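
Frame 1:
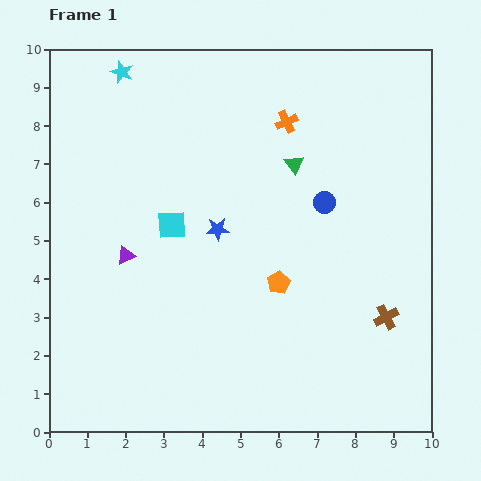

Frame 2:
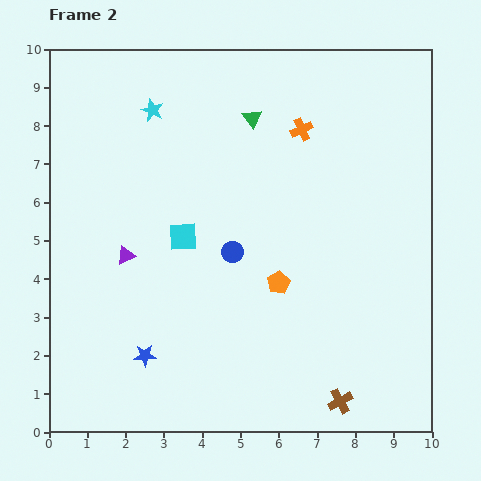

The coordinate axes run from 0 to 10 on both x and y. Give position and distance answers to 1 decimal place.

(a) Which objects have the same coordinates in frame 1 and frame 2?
the orange pentagon, the purple triangle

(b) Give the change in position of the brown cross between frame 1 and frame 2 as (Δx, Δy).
(-1.2, -2.2)

The brown cross was at (8.8, 3.0) in frame 1 and (7.6, 0.8) in frame 2.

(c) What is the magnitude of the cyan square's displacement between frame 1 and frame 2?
0.4

The cyan square moved from (3.2, 5.4) to (3.5, 5.1), a distance of √(0.3² + 0.3²) ≈ 0.4.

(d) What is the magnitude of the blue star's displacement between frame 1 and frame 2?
3.8

The blue star moved from (4.4, 5.3) to (2.5, 2.0), a distance of √(1.9² + 3.3²) ≈ 3.8.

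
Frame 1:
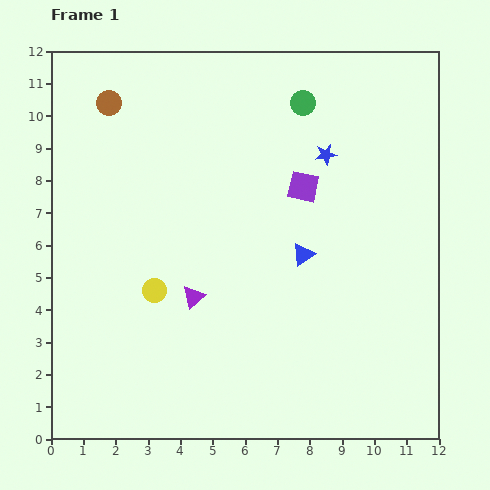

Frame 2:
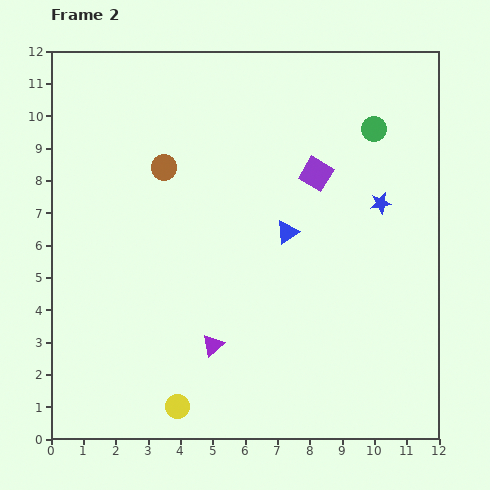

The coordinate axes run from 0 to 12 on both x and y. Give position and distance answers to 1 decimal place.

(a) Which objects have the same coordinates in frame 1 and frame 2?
none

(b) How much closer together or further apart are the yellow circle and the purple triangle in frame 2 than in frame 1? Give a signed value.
+1.0

Distance in frame 1: 1.2. Distance in frame 2: 2.2.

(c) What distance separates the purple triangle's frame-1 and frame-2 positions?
1.6

The purple triangle moved from (4.4, 4.4) to (5.0, 2.9), a distance of √(0.6² + 1.5²) ≈ 1.6.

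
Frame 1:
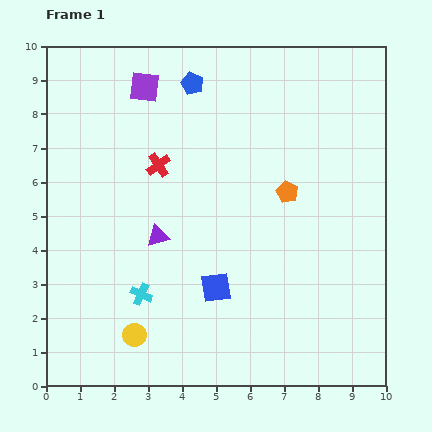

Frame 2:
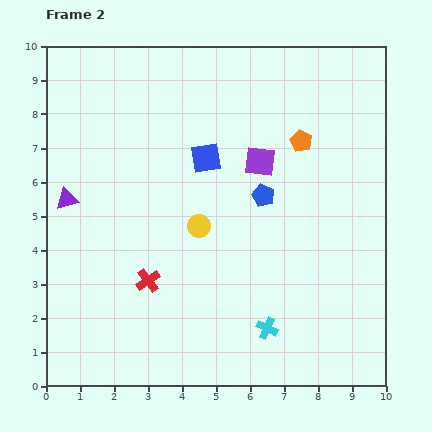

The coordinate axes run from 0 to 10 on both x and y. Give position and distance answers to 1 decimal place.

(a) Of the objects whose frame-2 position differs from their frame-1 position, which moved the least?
the orange pentagon

(moved 1.6)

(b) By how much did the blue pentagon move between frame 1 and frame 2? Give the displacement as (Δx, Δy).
(2.1, -3.3)

The blue pentagon was at (4.3, 8.9) in frame 1 and (6.4, 5.6) in frame 2.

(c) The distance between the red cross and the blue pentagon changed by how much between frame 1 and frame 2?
+1.6

Distance in frame 1: 2.6. Distance in frame 2: 4.2.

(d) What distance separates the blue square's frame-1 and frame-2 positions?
3.8

The blue square moved from (5.0, 2.9) to (4.7, 6.7), a distance of √(0.3² + 3.8²) ≈ 3.8.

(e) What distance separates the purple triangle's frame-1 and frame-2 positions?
2.9

The purple triangle moved from (3.3, 4.4) to (0.6, 5.5), a distance of √(2.7² + 1.1²) ≈ 2.9.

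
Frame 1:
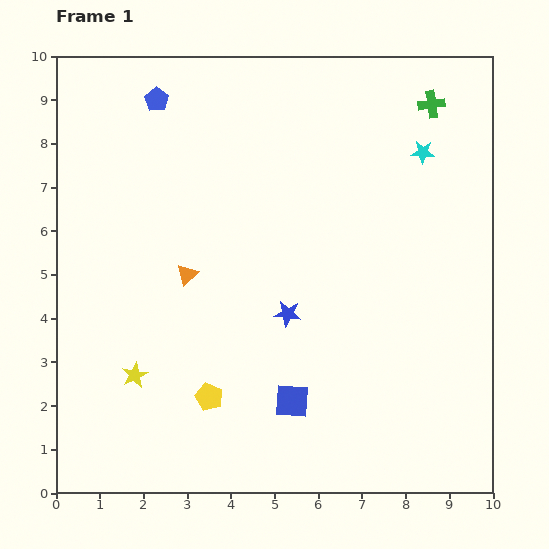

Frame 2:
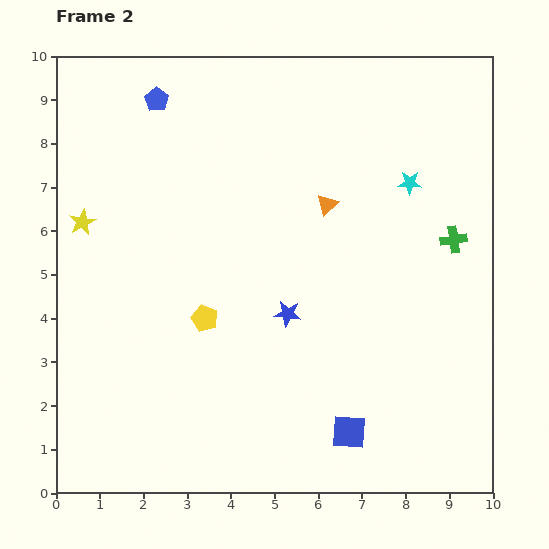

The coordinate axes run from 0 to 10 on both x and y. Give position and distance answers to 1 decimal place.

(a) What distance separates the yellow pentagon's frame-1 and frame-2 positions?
1.8

The yellow pentagon moved from (3.5, 2.2) to (3.4, 4.0), a distance of √(0.1² + 1.8²) ≈ 1.8.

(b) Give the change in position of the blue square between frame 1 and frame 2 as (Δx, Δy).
(1.3, -0.7)

The blue square was at (5.4, 2.1) in frame 1 and (6.7, 1.4) in frame 2.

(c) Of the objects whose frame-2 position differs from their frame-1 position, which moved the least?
the cyan star

(moved 0.8)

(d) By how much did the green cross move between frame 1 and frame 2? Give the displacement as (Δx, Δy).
(0.5, -3.1)

The green cross was at (8.6, 8.9) in frame 1 and (9.1, 5.8) in frame 2.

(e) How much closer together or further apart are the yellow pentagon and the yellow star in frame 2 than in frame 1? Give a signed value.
+1.8

Distance in frame 1: 1.8. Distance in frame 2: 3.6.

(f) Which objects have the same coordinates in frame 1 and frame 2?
the blue star, the blue pentagon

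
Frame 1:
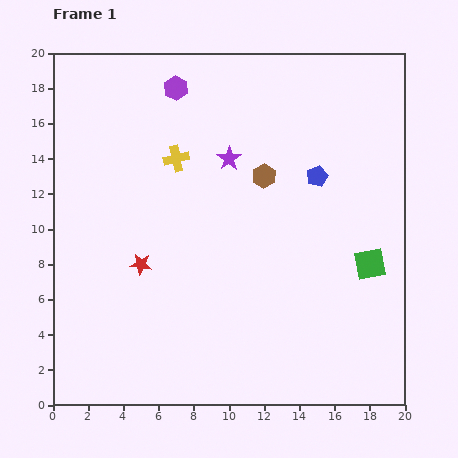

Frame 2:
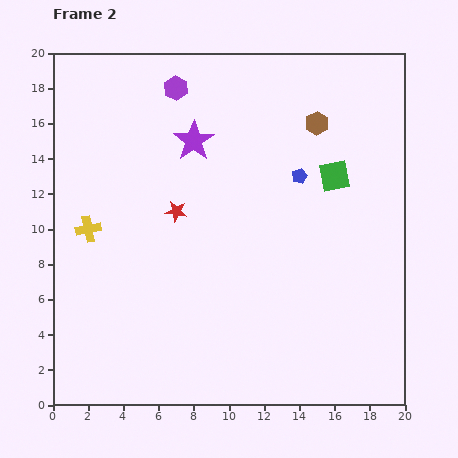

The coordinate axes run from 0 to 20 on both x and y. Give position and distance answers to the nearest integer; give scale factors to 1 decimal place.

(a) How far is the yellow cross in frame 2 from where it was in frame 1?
6

The yellow cross moved from (7, 14) to (2, 10), a distance of √(5² + 4²) ≈ 6.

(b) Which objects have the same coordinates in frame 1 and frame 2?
the purple hexagon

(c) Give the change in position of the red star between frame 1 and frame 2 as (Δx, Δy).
(2, 3)

The red star was at (5, 8) in frame 1 and (7, 11) in frame 2.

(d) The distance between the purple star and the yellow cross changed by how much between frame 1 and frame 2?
+5

Distance in frame 1: 3. Distance in frame 2: 8.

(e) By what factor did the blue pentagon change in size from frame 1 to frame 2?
0.7×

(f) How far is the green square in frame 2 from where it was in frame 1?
5

The green square moved from (18, 8) to (16, 13), a distance of √(2² + 5²) ≈ 5.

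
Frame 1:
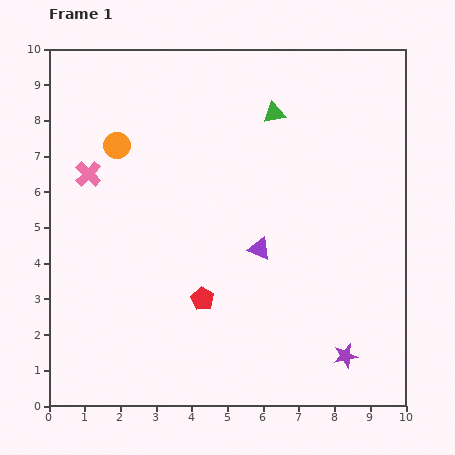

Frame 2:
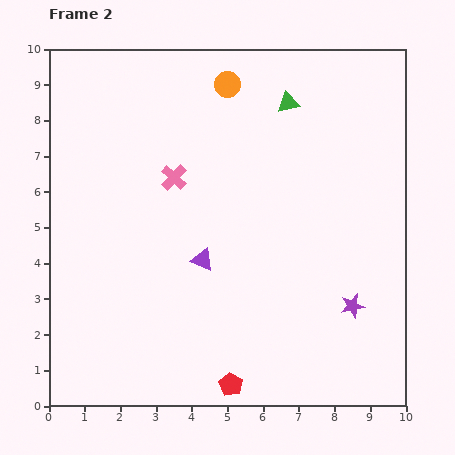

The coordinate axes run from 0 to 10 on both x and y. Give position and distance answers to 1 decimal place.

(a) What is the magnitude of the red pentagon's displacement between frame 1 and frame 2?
2.5

The red pentagon moved from (4.3, 3.0) to (5.1, 0.6), a distance of √(0.8² + 2.4²) ≈ 2.5.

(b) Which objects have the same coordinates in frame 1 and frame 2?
none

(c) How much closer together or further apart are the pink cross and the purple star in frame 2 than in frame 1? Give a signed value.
-2.6

Distance in frame 1: 8.8. Distance in frame 2: 6.2.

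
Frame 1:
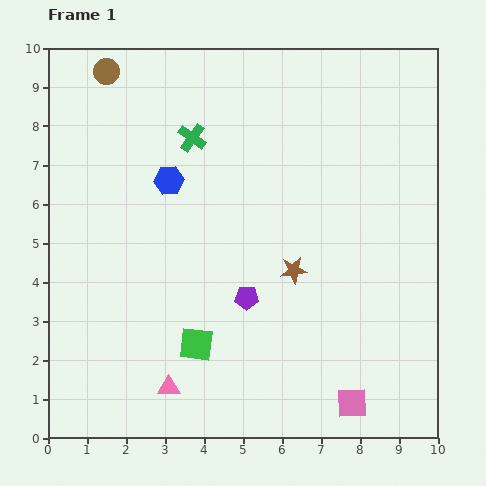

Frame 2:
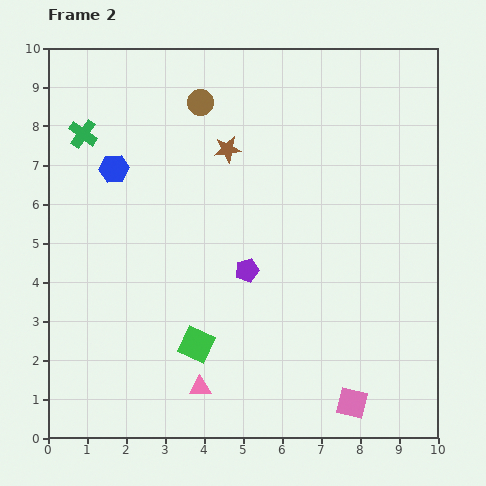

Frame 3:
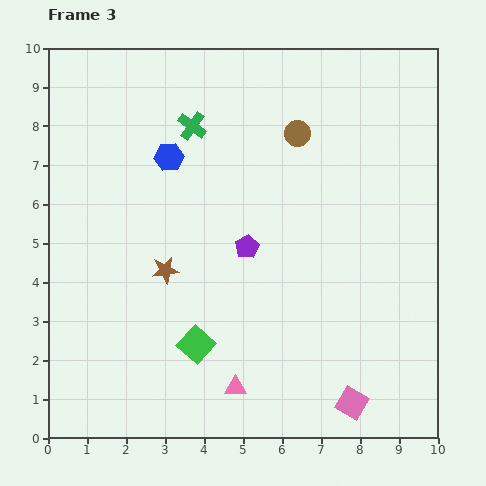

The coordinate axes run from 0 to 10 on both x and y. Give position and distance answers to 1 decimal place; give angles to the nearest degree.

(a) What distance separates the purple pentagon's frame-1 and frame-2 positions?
0.7

The purple pentagon moved from (5.1, 3.6) to (5.1, 4.3), a distance of √(0.0² + 0.7²) ≈ 0.7.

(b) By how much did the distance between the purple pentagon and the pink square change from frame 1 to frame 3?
+1.0

Distance in frame 1: 3.8. Distance in frame 3: 4.8.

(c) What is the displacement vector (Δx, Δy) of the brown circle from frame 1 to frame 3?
(4.9, -1.6)

The brown circle was at (1.5, 9.4) in frame 1 and (6.4, 7.8) in frame 3.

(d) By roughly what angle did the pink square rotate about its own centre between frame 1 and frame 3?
34° clockwise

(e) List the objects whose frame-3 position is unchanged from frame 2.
the green square, the pink square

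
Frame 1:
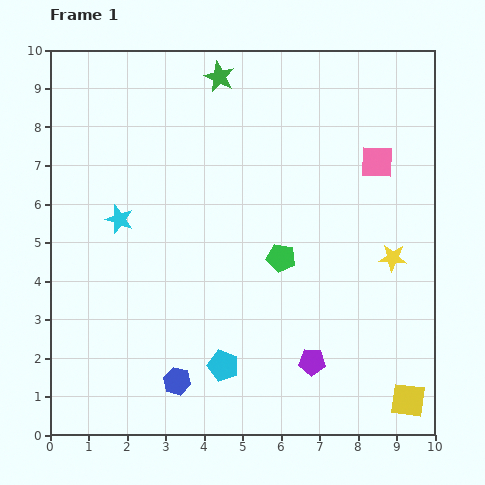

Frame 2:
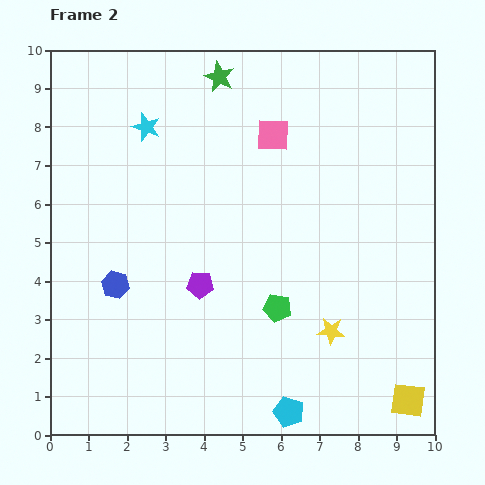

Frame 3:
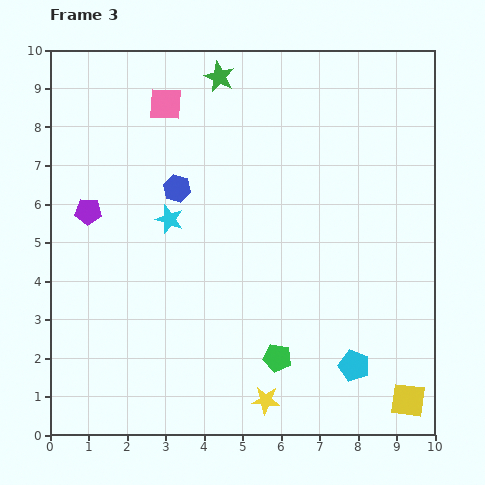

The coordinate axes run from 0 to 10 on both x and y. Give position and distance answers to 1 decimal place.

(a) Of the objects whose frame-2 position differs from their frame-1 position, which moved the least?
the green pentagon

(moved 1.3)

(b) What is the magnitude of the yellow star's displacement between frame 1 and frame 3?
5.0

The yellow star moved from (8.9, 4.6) to (5.6, 0.9), a distance of √(3.3² + 3.7²) ≈ 5.0.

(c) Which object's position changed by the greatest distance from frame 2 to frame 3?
the purple pentagon

(moved 3.5; next 3.0)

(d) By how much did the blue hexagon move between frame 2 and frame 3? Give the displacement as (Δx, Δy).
(1.6, 2.5)

The blue hexagon was at (1.7, 3.9) in frame 2 and (3.3, 6.4) in frame 3.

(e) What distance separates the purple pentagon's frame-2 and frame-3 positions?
3.5

The purple pentagon moved from (3.9, 3.9) to (1.0, 5.8), a distance of √(2.9² + 1.9²) ≈ 3.5.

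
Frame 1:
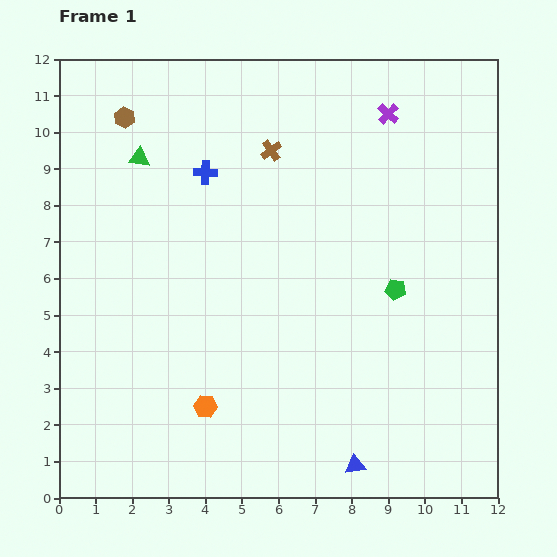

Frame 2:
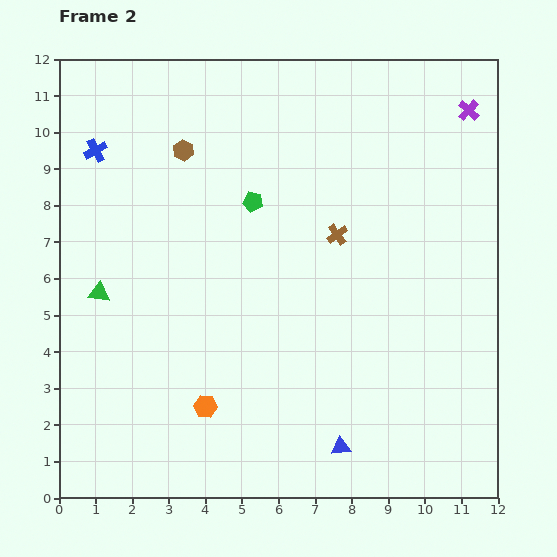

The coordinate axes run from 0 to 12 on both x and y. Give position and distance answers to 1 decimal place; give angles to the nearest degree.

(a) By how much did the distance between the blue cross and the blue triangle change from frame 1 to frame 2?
+1.5

Distance in frame 1: 9.0. Distance in frame 2: 10.5.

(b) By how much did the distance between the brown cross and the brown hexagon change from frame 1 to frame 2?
+0.7

Distance in frame 1: 4.1. Distance in frame 2: 4.8.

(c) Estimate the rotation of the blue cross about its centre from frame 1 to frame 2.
31° counter-clockwise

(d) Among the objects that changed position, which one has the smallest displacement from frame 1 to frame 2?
the blue triangle

(moved 0.6)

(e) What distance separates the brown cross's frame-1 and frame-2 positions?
2.9

The brown cross moved from (5.8, 9.5) to (7.6, 7.2), a distance of √(1.8² + 2.3²) ≈ 2.9.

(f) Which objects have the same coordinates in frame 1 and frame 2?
the orange hexagon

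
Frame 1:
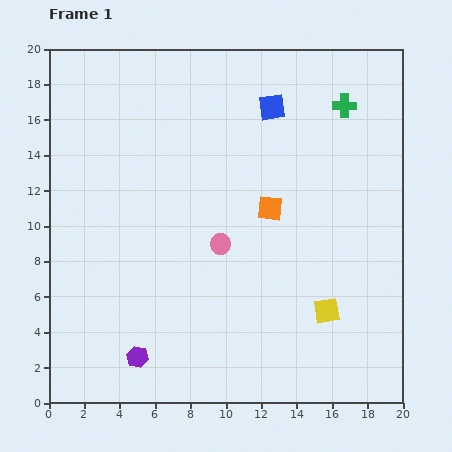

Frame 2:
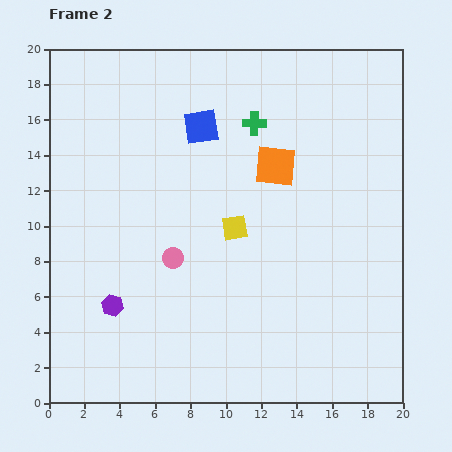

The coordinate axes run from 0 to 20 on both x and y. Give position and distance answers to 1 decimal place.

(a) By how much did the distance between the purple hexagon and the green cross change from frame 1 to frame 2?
-5.4

Distance in frame 1: 18.4. Distance in frame 2: 13.0.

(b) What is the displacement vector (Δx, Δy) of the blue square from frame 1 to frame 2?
(-4.0, -1.1)

The blue square was at (12.6, 16.7) in frame 1 and (8.6, 15.6) in frame 2.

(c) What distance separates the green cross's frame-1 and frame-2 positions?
5.2

The green cross moved from (16.7, 16.8) to (11.6, 15.8), a distance of √(5.1² + 1.0²) ≈ 5.2.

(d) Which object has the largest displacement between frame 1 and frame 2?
the yellow square

(moved 7.0; next 5.2)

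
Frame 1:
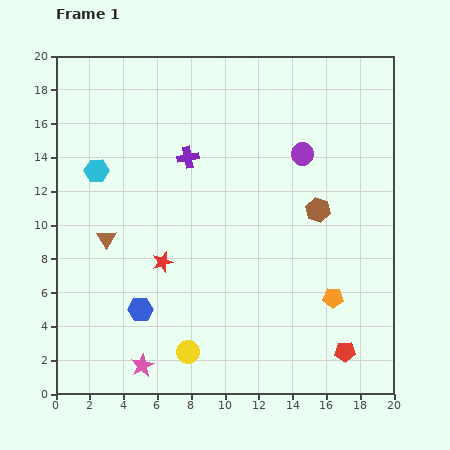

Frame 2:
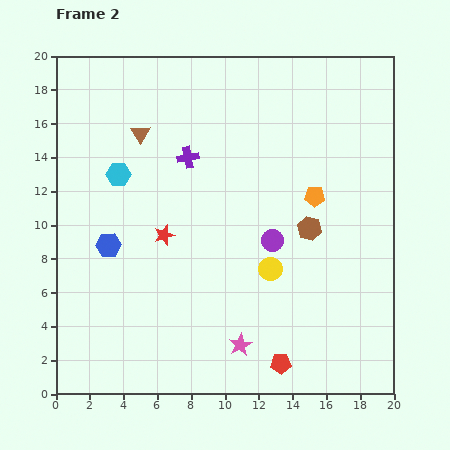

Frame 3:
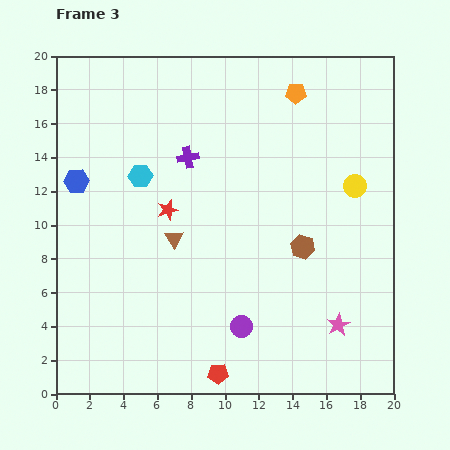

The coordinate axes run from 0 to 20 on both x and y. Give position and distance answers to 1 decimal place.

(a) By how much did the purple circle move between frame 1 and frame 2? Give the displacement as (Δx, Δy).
(-1.8, -5.1)

The purple circle was at (14.6, 14.2) in frame 1 and (12.8, 9.1) in frame 2.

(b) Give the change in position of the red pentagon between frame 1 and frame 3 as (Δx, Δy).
(-7.5, -1.3)

The red pentagon was at (17.1, 2.5) in frame 1 and (9.6, 1.2) in frame 3.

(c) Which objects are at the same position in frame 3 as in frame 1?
the purple cross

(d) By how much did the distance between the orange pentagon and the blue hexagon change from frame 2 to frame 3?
+1.5

Distance in frame 2: 12.5. Distance in frame 3: 14.0.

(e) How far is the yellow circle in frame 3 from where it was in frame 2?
7.0

The yellow circle moved from (12.7, 7.4) to (17.7, 12.3), a distance of √(5.0² + 4.9²) ≈ 7.0.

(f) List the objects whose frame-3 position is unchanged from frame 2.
the purple cross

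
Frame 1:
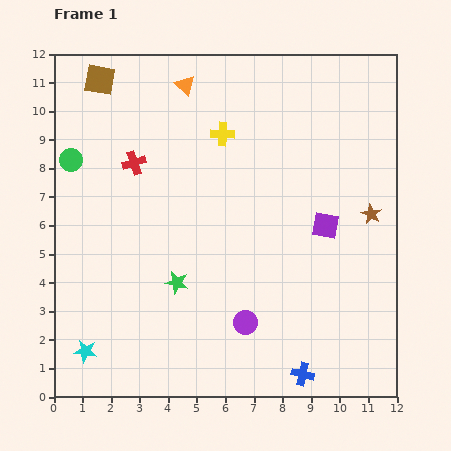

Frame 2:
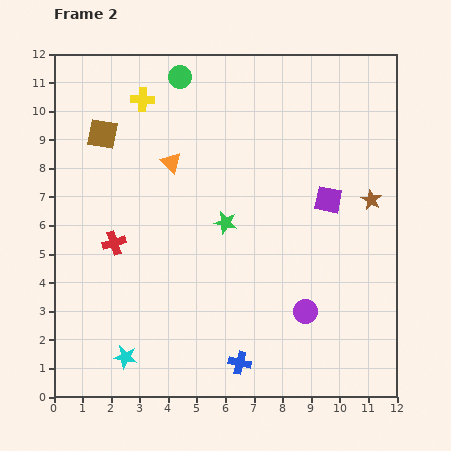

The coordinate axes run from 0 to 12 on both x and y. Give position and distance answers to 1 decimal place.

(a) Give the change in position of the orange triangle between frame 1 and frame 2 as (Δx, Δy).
(-0.5, -2.7)

The orange triangle was at (4.6, 10.9) in frame 1 and (4.1, 8.2) in frame 2.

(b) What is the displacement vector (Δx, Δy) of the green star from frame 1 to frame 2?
(1.7, 2.1)

The green star was at (4.3, 4.0) in frame 1 and (6.0, 6.1) in frame 2.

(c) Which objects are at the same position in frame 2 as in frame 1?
none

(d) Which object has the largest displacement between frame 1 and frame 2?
the green circle

(moved 4.8; next 3.0)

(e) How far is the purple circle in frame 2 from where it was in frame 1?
2.1

The purple circle moved from (6.7, 2.6) to (8.8, 3.0), a distance of √(2.1² + 0.4²) ≈ 2.1.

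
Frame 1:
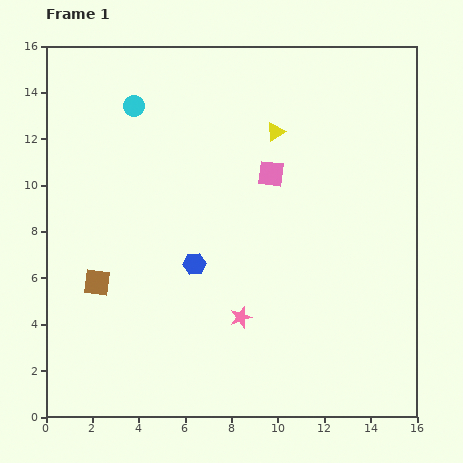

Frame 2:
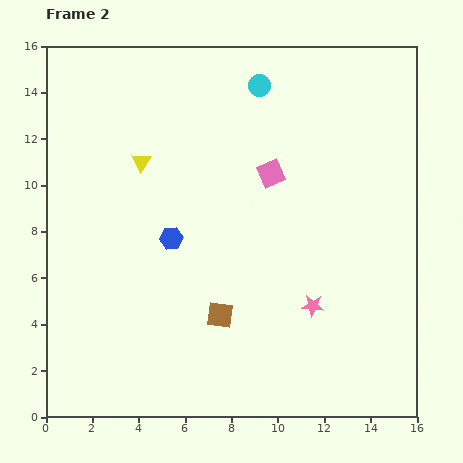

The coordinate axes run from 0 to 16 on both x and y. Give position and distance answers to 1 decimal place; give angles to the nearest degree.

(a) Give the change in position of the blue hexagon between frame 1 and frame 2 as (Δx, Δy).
(-1.0, 1.1)

The blue hexagon was at (6.4, 6.6) in frame 1 and (5.4, 7.7) in frame 2.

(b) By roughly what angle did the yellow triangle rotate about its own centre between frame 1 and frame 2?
25° counter-clockwise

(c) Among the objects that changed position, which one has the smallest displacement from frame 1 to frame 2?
the blue hexagon

(moved 1.5)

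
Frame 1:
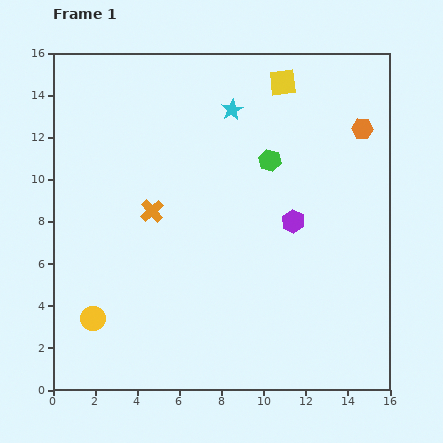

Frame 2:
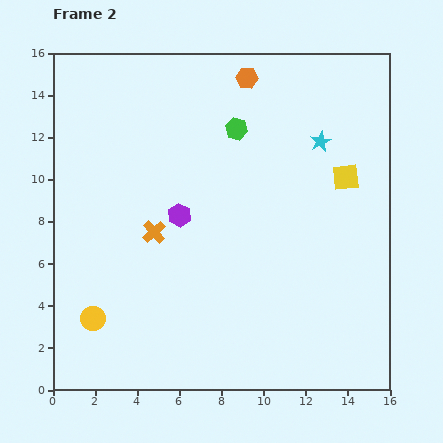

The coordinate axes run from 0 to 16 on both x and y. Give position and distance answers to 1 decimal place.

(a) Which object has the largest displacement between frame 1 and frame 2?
the orange hexagon

(moved 6.0; next 5.4)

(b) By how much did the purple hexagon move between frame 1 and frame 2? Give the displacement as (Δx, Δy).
(-5.4, 0.3)

The purple hexagon was at (11.4, 8.0) in frame 1 and (6.0, 8.3) in frame 2.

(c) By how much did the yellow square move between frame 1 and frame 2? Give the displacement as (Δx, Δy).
(3.0, -4.5)

The yellow square was at (10.9, 14.6) in frame 1 and (13.9, 10.1) in frame 2.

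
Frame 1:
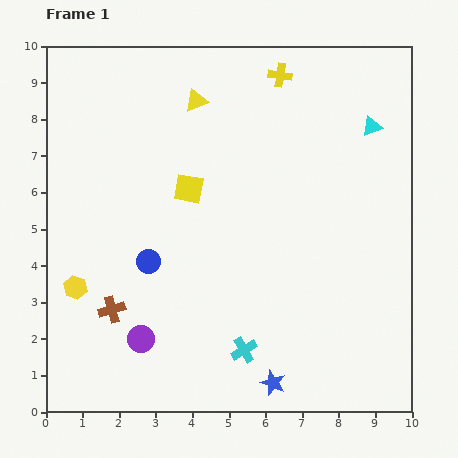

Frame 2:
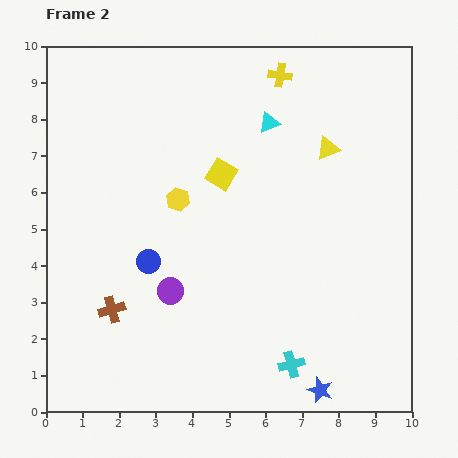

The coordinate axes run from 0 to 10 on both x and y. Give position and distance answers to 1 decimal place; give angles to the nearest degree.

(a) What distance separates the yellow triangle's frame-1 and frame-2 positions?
3.8

The yellow triangle moved from (4.1, 8.5) to (7.7, 7.2), a distance of √(3.6² + 1.3²) ≈ 3.8.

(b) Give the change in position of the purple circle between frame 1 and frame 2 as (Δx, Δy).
(0.8, 1.3)

The purple circle was at (2.6, 2.0) in frame 1 and (3.4, 3.3) in frame 2.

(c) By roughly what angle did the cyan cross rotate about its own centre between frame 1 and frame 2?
17° clockwise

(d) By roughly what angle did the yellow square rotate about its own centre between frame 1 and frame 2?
21° clockwise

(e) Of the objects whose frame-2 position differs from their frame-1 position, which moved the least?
the yellow square

(moved 1.0)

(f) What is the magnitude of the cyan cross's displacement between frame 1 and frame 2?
1.4

The cyan cross moved from (5.4, 1.7) to (6.7, 1.3), a distance of √(1.3² + 0.4²) ≈ 1.4.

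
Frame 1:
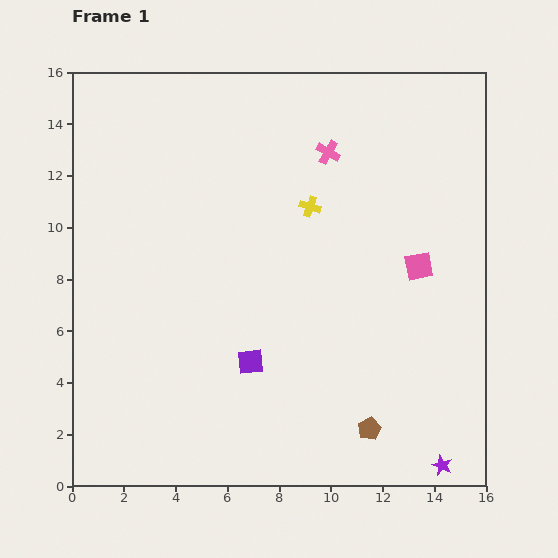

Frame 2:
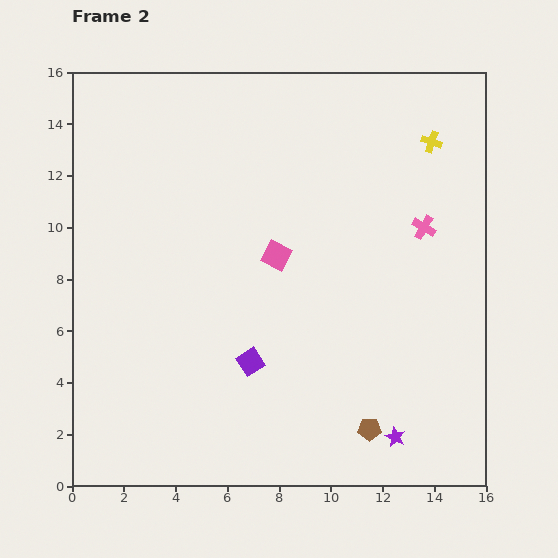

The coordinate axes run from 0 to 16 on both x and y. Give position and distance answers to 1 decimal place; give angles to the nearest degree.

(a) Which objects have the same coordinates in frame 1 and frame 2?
the purple square, the brown pentagon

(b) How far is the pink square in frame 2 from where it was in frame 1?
5.5

The pink square moved from (13.4, 8.5) to (7.9, 8.9), a distance of √(5.5² + 0.4²) ≈ 5.5.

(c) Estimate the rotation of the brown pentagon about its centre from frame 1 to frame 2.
28° clockwise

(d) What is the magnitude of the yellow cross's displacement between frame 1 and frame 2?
5.3

The yellow cross moved from (9.2, 10.8) to (13.9, 13.3), a distance of √(4.7² + 2.5²) ≈ 5.3.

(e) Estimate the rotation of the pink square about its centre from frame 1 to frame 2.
39° clockwise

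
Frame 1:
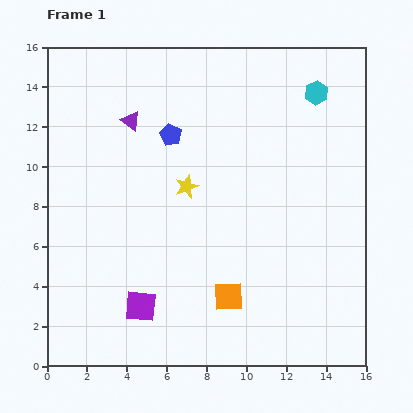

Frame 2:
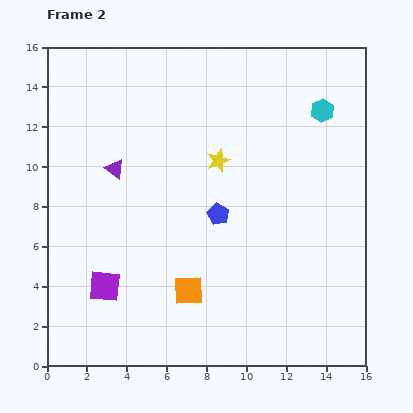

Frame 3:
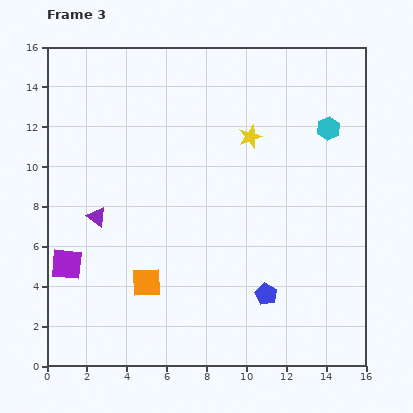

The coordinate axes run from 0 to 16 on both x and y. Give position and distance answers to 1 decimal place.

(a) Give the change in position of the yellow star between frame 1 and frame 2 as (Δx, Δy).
(1.6, 1.3)

The yellow star was at (7.0, 9.0) in frame 1 and (8.6, 10.3) in frame 2.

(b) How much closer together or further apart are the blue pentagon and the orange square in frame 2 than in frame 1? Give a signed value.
-4.5

Distance in frame 1: 8.6. Distance in frame 2: 4.1.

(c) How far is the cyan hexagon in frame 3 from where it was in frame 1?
1.9

The cyan hexagon moved from (13.5, 13.7) to (14.1, 11.9), a distance of √(0.6² + 1.8²) ≈ 1.9.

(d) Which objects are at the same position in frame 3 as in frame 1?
none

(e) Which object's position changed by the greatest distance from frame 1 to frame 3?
the blue pentagon

(moved 9.3; next 5.1)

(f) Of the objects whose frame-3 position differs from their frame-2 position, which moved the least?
the cyan hexagon

(moved 0.9)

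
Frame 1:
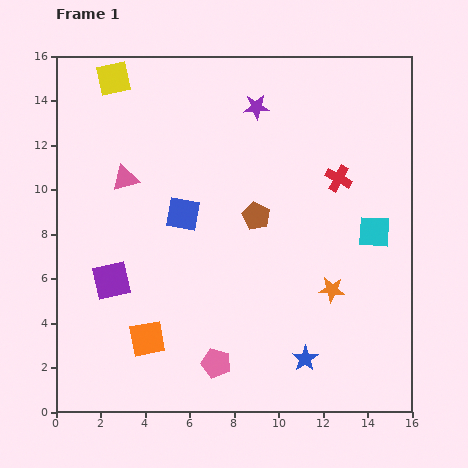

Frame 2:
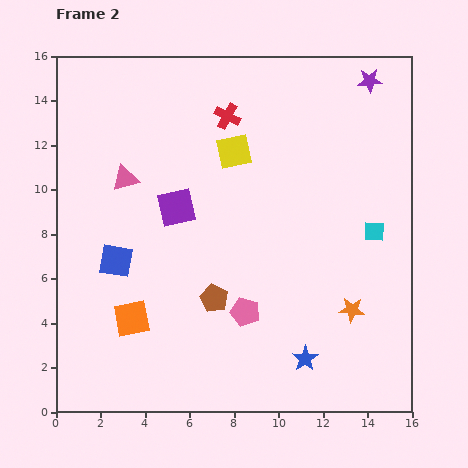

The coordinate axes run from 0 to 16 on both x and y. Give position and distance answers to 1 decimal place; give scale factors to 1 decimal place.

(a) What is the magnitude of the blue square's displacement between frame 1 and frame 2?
3.7

The blue square moved from (5.7, 8.9) to (2.7, 6.8), a distance of √(3.0² + 2.1²) ≈ 3.7.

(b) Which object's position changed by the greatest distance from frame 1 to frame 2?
the yellow square

(moved 6.3; next 5.7)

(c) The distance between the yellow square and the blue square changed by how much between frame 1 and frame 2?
+0.4

Distance in frame 1: 6.8. Distance in frame 2: 7.2.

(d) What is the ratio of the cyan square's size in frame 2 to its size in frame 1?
0.6×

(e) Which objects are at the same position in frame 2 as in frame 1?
the blue star, the cyan square, the pink triangle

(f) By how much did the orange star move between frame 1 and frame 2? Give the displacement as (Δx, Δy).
(0.9, -0.9)

The orange star was at (12.4, 5.5) in frame 1 and (13.3, 4.6) in frame 2.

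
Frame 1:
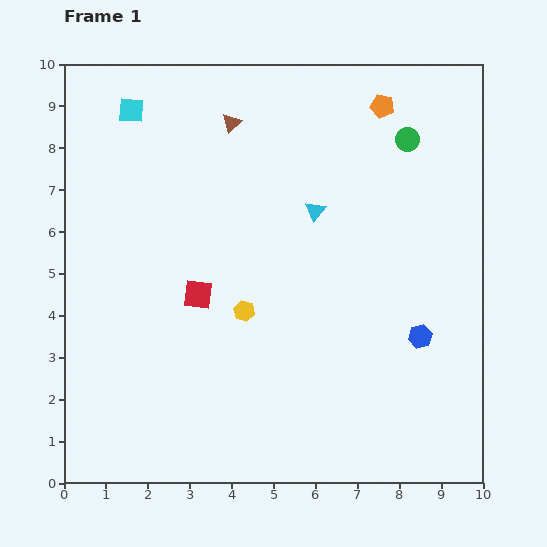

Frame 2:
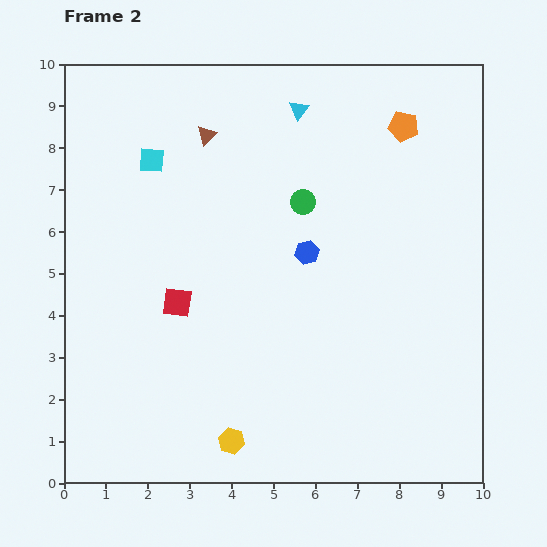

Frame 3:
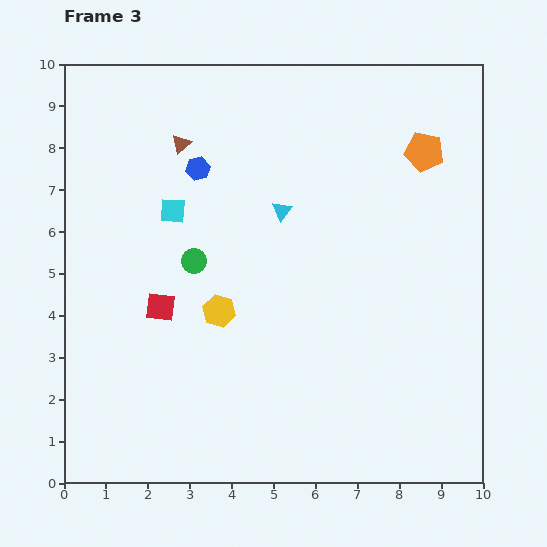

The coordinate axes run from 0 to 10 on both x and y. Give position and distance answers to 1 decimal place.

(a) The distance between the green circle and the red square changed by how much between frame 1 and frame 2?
-2.4

Distance in frame 1: 6.2. Distance in frame 2: 3.8.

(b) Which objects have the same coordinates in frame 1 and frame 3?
none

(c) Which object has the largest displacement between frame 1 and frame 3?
the blue hexagon

(moved 6.6; next 5.9)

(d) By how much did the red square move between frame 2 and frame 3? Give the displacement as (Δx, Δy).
(-0.4, -0.1)

The red square was at (2.7, 4.3) in frame 2 and (2.3, 4.2) in frame 3.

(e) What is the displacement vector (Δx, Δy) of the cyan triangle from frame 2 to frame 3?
(-0.4, -2.4)

The cyan triangle was at (5.6, 8.9) in frame 2 and (5.2, 6.5) in frame 3.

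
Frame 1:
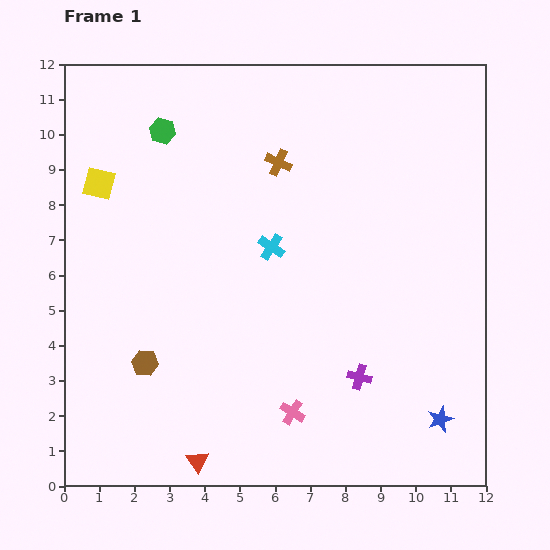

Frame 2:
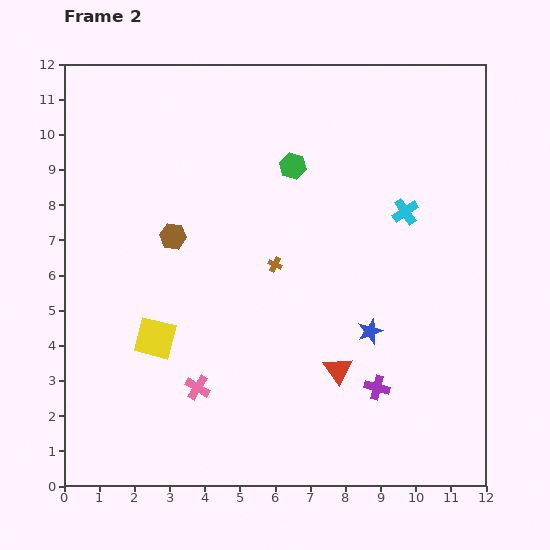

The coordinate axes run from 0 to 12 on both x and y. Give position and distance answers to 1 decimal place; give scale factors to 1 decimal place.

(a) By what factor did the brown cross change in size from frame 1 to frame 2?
0.6×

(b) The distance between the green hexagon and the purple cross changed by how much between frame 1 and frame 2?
-2.3

Distance in frame 1: 9.0. Distance in frame 2: 6.7.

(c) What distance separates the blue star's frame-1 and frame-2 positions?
3.2

The blue star moved from (10.7, 1.9) to (8.7, 4.4), a distance of √(2.0² + 2.5²) ≈ 3.2.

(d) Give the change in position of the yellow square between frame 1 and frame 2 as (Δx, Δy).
(1.6, -4.4)

The yellow square was at (1.0, 8.6) in frame 1 and (2.6, 4.2) in frame 2.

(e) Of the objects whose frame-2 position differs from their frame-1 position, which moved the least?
the purple cross

(moved 0.6)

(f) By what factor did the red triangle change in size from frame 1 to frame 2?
1.3×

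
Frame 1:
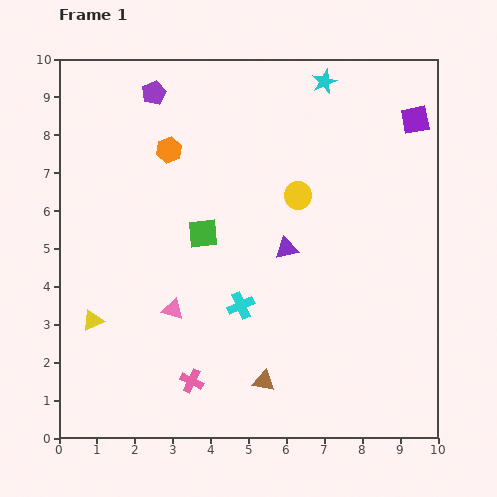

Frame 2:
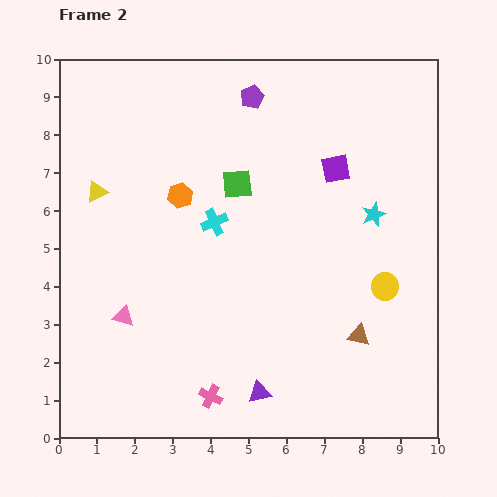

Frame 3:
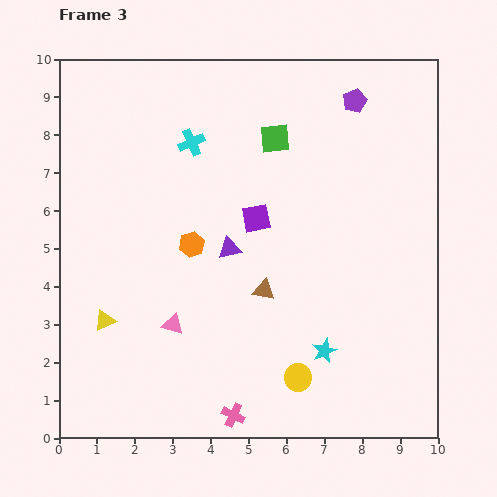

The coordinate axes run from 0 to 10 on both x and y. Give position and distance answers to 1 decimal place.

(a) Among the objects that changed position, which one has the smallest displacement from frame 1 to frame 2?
the pink cross

(moved 0.6)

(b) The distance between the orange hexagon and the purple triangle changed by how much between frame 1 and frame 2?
+1.6

Distance in frame 1: 4.0. Distance in frame 2: 5.6.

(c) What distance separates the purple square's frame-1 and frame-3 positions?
4.9

The purple square moved from (9.4, 8.4) to (5.2, 5.8), a distance of √(4.2² + 2.6²) ≈ 4.9.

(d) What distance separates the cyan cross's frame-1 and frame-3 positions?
4.5

The cyan cross moved from (4.8, 3.5) to (3.5, 7.8), a distance of √(1.3² + 4.3²) ≈ 4.5.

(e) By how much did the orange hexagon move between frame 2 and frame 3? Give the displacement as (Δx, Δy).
(0.3, -1.3)

The orange hexagon was at (3.2, 6.4) in frame 2 and (3.5, 5.1) in frame 3.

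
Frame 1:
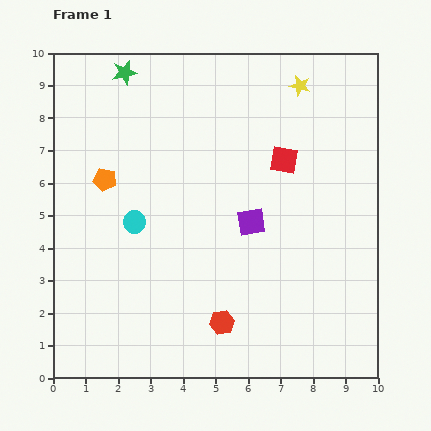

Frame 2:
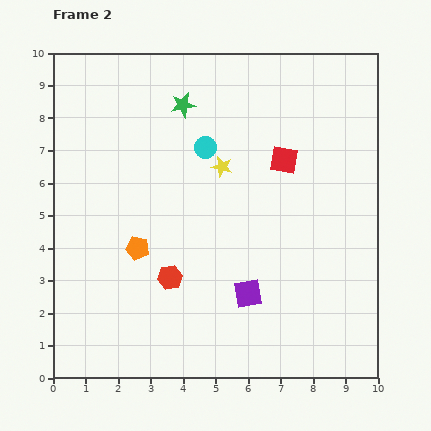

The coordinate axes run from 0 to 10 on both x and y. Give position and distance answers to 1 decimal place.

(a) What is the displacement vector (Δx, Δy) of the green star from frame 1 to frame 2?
(1.8, -1.0)

The green star was at (2.2, 9.4) in frame 1 and (4.0, 8.4) in frame 2.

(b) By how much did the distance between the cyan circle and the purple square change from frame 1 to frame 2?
+1.1

Distance in frame 1: 3.6. Distance in frame 2: 4.7.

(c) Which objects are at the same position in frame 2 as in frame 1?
the red square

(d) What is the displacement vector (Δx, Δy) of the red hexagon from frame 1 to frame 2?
(-1.6, 1.4)

The red hexagon was at (5.2, 1.7) in frame 1 and (3.6, 3.1) in frame 2.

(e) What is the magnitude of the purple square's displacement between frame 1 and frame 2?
2.2

The purple square moved from (6.1, 4.8) to (6.0, 2.6), a distance of √(0.1² + 2.2²) ≈ 2.2.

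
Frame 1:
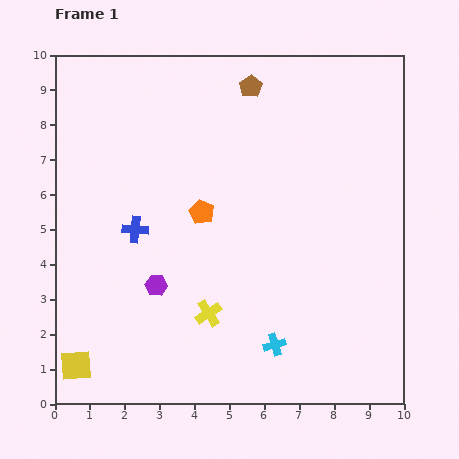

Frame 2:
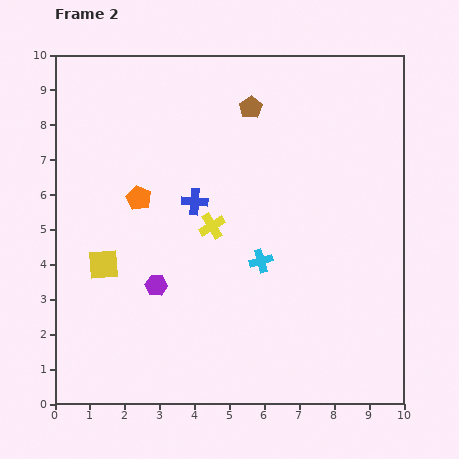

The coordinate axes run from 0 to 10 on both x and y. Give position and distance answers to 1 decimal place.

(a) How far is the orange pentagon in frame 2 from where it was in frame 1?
1.8

The orange pentagon moved from (4.2, 5.5) to (2.4, 5.9), a distance of √(1.8² + 0.4²) ≈ 1.8.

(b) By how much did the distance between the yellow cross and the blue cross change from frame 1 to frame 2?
-2.3

Distance in frame 1: 3.2. Distance in frame 2: 0.9.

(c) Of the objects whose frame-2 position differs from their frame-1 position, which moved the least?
the brown pentagon

(moved 0.6)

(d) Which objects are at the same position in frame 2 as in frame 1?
the purple hexagon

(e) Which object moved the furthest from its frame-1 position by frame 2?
the yellow square

(moved 3.0; next 2.5)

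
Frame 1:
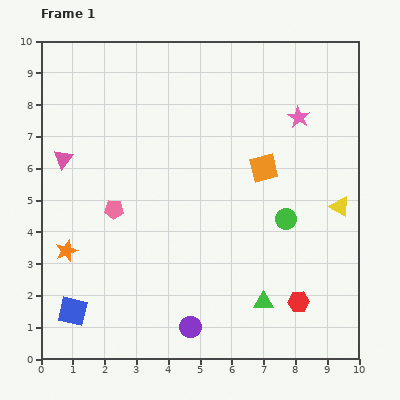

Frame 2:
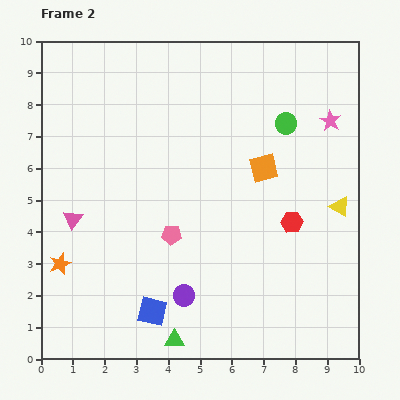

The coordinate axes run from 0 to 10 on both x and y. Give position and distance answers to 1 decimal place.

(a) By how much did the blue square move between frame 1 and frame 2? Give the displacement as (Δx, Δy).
(2.5, 0.0)

The blue square was at (1.0, 1.5) in frame 1 and (3.5, 1.5) in frame 2.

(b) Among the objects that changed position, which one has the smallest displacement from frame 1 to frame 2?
the orange star

(moved 0.4)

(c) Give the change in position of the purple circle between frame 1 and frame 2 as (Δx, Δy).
(-0.2, 1.0)

The purple circle was at (4.7, 1.0) in frame 1 and (4.5, 2.0) in frame 2.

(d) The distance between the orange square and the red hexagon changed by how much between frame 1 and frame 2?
-2.4

Distance in frame 1: 4.3. Distance in frame 2: 1.9.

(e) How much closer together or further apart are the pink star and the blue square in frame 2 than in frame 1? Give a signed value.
-1.2

Distance in frame 1: 9.4. Distance in frame 2: 8.2.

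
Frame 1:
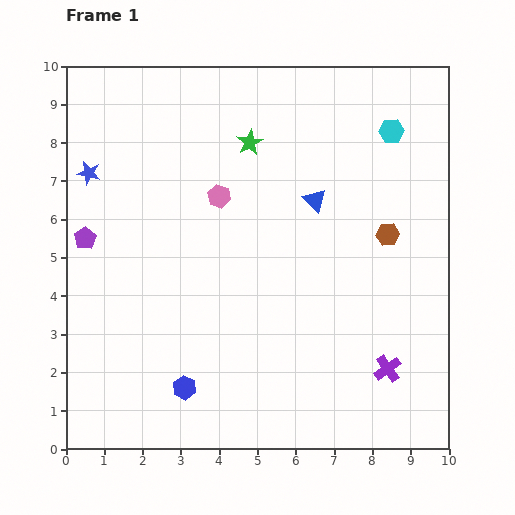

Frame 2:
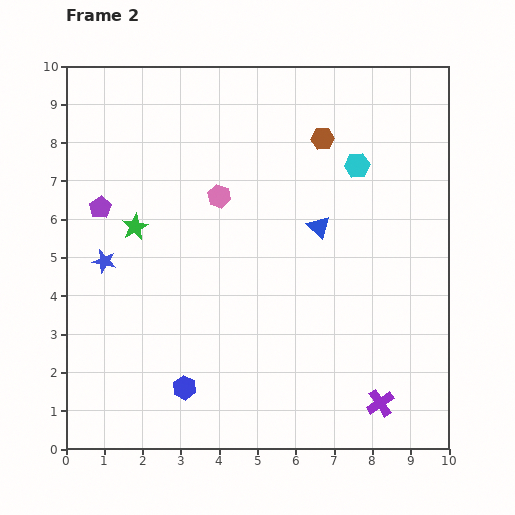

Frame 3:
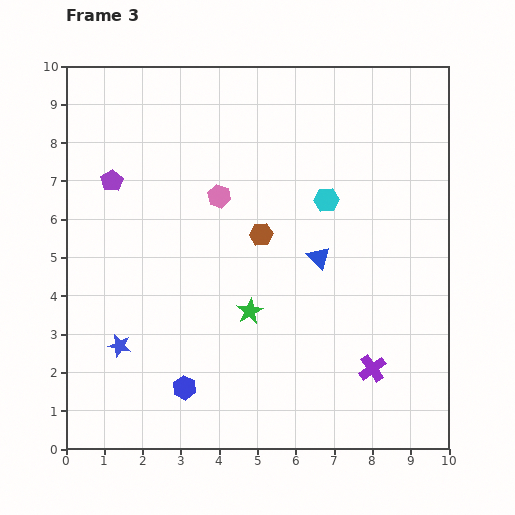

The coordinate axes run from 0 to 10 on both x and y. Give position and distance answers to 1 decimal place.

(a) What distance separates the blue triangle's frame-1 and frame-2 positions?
0.7

The blue triangle moved from (6.5, 6.5) to (6.6, 5.8), a distance of √(0.1² + 0.7²) ≈ 0.7.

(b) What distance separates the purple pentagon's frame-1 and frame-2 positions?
0.9

The purple pentagon moved from (0.5, 5.5) to (0.9, 6.3), a distance of √(0.4² + 0.8²) ≈ 0.9.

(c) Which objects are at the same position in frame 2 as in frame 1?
the blue hexagon, the pink hexagon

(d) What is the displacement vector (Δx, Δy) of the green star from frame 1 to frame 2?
(-3.0, -2.2)

The green star was at (4.8, 8.0) in frame 1 and (1.8, 5.8) in frame 2.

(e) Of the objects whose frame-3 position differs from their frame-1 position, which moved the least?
the purple cross

(moved 0.4)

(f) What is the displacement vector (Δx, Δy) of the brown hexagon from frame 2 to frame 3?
(-1.6, -2.5)

The brown hexagon was at (6.7, 8.1) in frame 2 and (5.1, 5.6) in frame 3.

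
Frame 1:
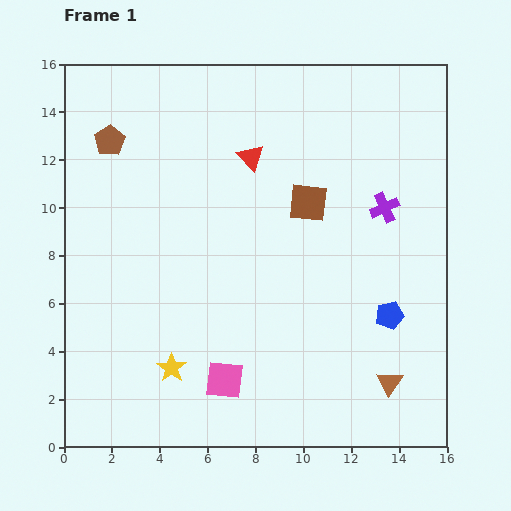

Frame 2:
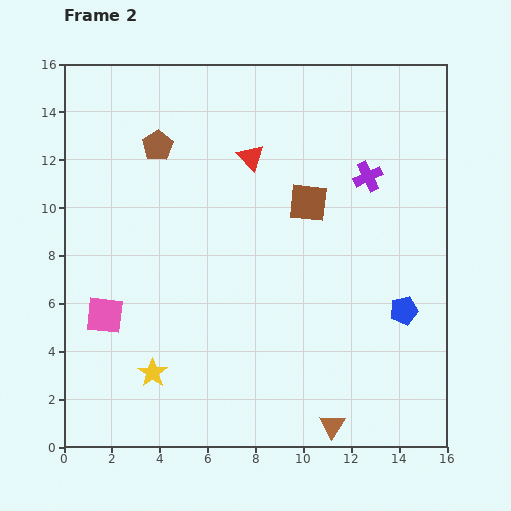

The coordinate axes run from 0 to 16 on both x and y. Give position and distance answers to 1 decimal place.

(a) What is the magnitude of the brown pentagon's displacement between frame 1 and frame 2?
2.0

The brown pentagon moved from (1.9, 12.8) to (3.9, 12.6), a distance of √(2.0² + 0.2²) ≈ 2.0.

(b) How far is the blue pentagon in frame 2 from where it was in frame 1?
0.6

The blue pentagon moved from (13.6, 5.5) to (14.2, 5.7), a distance of √(0.6² + 0.2²) ≈ 0.6.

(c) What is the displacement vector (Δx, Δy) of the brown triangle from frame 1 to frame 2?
(-2.4, -1.8)

The brown triangle was at (13.6, 2.7) in frame 1 and (11.2, 0.9) in frame 2.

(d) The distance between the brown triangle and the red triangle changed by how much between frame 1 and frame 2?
+0.7

Distance in frame 1: 11.0. Distance in frame 2: 11.7.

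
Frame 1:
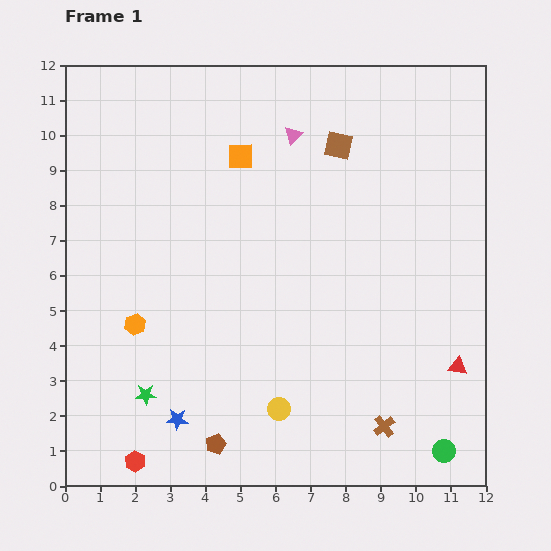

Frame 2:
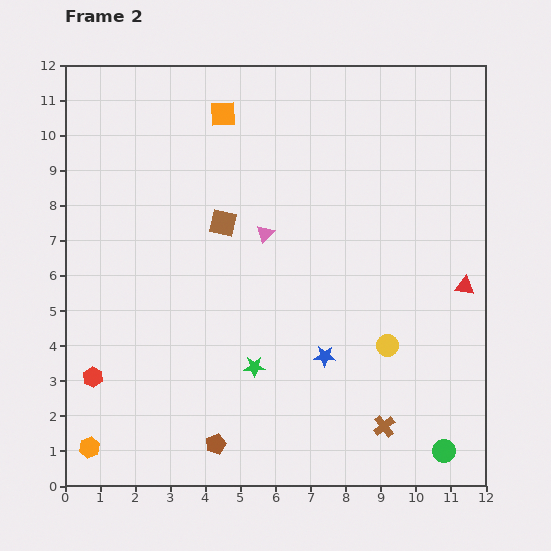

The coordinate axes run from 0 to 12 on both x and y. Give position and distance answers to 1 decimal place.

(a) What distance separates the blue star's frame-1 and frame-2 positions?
4.6

The blue star moved from (3.2, 1.9) to (7.4, 3.7), a distance of √(4.2² + 1.8²) ≈ 4.6.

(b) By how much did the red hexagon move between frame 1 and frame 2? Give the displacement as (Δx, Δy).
(-1.2, 2.4)

The red hexagon was at (2.0, 0.7) in frame 1 and (0.8, 3.1) in frame 2.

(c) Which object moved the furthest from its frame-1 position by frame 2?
the blue star

(moved 4.6; next 4.0)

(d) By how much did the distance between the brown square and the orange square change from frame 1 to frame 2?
+0.3

Distance in frame 1: 2.8. Distance in frame 2: 3.1.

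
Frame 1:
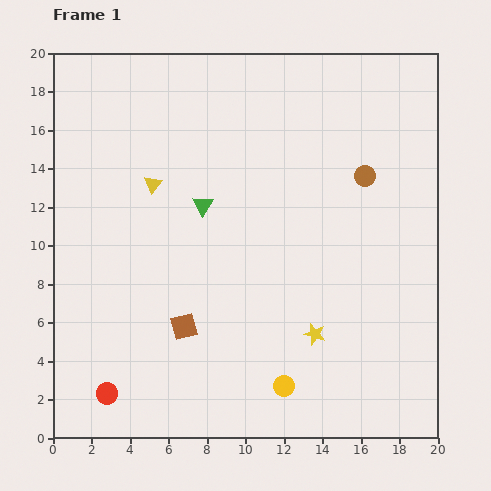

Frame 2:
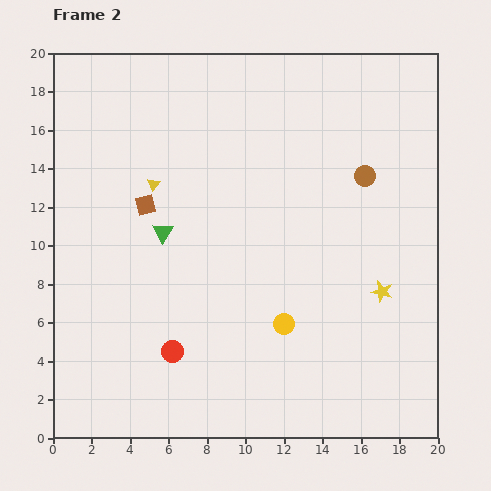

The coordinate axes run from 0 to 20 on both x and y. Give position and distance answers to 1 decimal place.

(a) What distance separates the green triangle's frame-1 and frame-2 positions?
2.5

The green triangle moved from (7.8, 12.1) to (5.7, 10.7), a distance of √(2.1² + 1.4²) ≈ 2.5.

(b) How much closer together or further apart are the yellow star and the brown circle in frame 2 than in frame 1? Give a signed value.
-2.5

Distance in frame 1: 8.6. Distance in frame 2: 6.1.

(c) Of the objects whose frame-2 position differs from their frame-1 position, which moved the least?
the green triangle

(moved 2.5)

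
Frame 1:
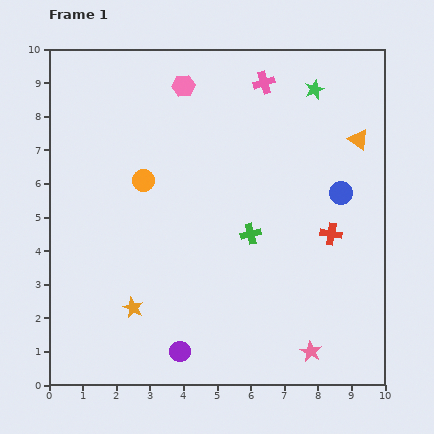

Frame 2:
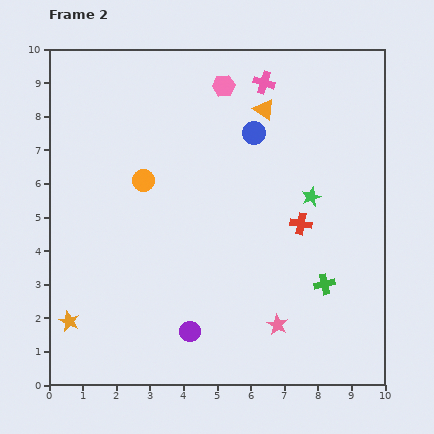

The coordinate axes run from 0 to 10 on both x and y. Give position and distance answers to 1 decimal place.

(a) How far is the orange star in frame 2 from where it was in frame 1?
1.9

The orange star moved from (2.5, 2.3) to (0.6, 1.9), a distance of √(1.9² + 0.4²) ≈ 1.9.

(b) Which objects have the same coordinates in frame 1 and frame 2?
the pink cross, the orange circle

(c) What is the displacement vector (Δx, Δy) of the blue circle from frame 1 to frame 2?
(-2.6, 1.8)

The blue circle was at (8.7, 5.7) in frame 1 and (6.1, 7.5) in frame 2.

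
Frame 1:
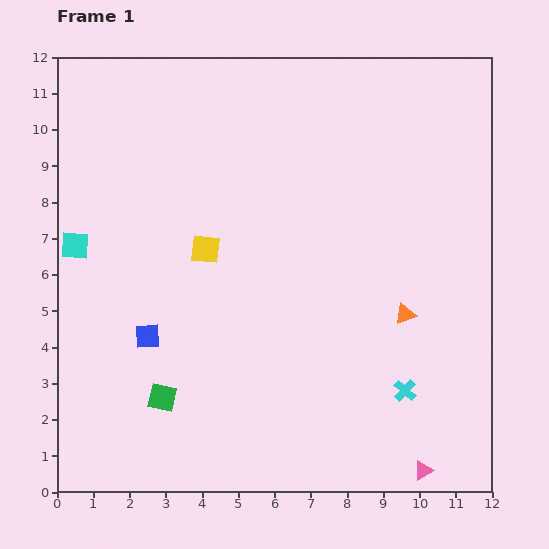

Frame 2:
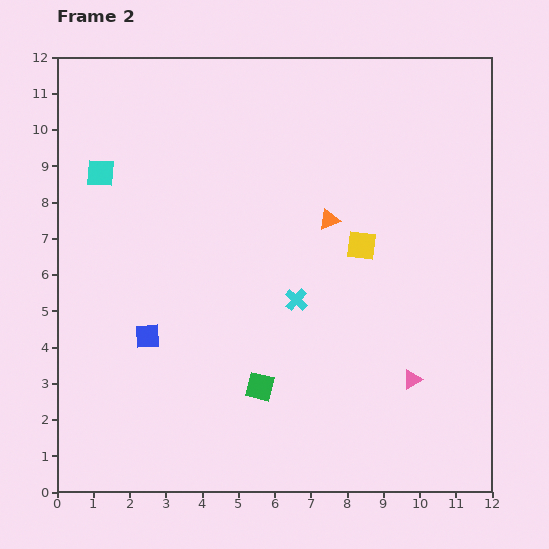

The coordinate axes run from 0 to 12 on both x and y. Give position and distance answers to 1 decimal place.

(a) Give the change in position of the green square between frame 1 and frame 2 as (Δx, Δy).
(2.7, 0.3)

The green square was at (2.9, 2.6) in frame 1 and (5.6, 2.9) in frame 2.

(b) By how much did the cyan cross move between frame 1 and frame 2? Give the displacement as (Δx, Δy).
(-3.0, 2.5)

The cyan cross was at (9.6, 2.8) in frame 1 and (6.6, 5.3) in frame 2.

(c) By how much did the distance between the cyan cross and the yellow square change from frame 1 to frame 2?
-4.4

Distance in frame 1: 6.7. Distance in frame 2: 2.3.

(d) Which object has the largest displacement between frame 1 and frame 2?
the yellow square

(moved 4.3; next 3.9)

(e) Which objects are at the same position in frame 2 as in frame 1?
the blue square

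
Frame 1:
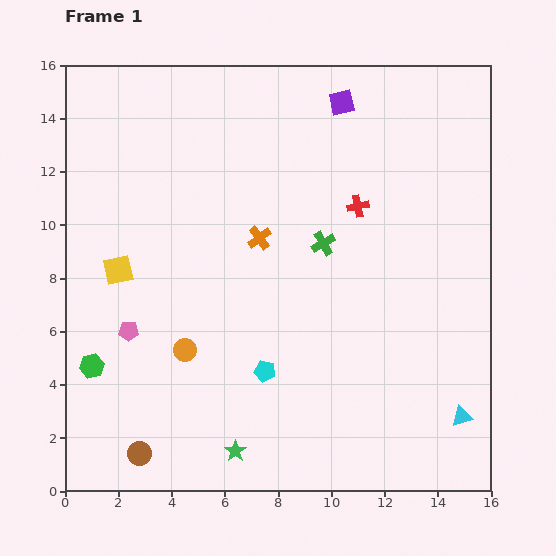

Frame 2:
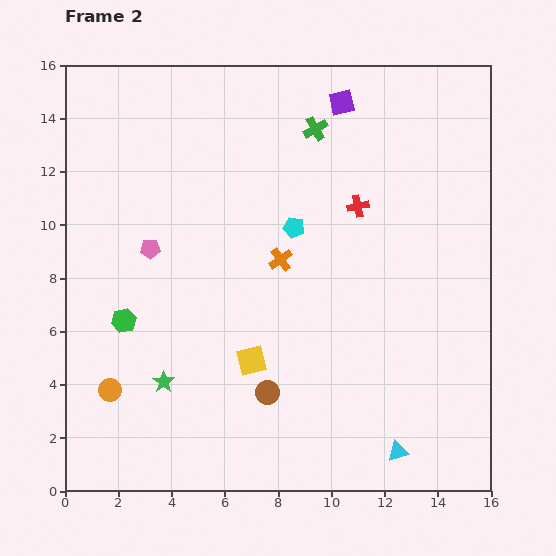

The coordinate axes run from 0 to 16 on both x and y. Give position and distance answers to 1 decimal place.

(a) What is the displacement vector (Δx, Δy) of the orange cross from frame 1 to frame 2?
(0.8, -0.8)

The orange cross was at (7.3, 9.5) in frame 1 and (8.1, 8.7) in frame 2.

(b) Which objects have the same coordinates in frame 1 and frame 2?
the red cross, the purple square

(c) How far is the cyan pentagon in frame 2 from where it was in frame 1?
5.5

The cyan pentagon moved from (7.5, 4.5) to (8.6, 9.9), a distance of √(1.1² + 5.4²) ≈ 5.5.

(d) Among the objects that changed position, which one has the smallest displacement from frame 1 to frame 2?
the orange cross

(moved 1.1)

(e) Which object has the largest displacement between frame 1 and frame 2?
the yellow square

(moved 6.0; next 5.5)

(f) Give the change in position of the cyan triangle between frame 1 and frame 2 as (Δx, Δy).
(-2.4, -1.3)

The cyan triangle was at (14.9, 2.8) in frame 1 and (12.5, 1.5) in frame 2.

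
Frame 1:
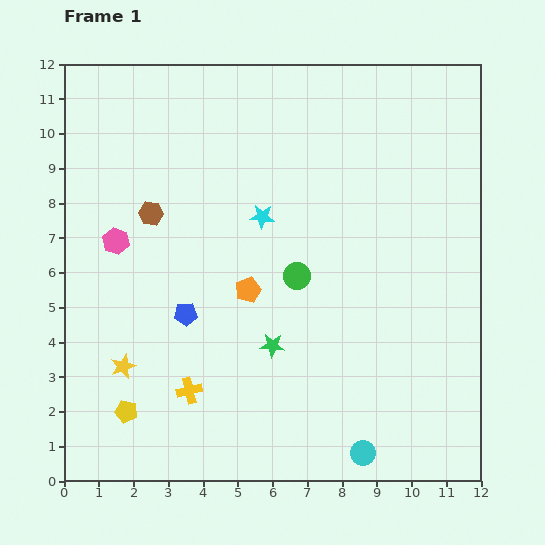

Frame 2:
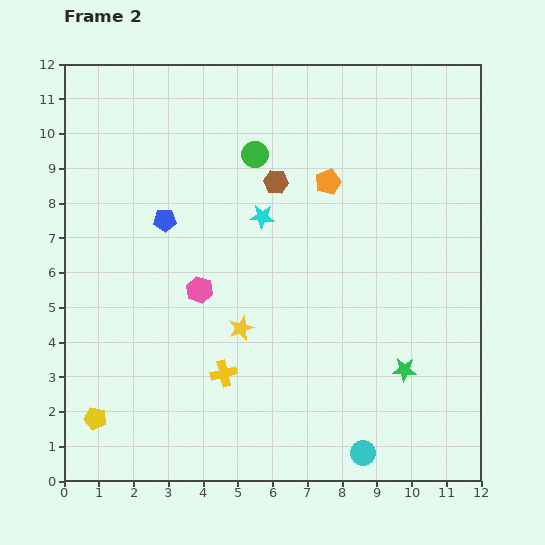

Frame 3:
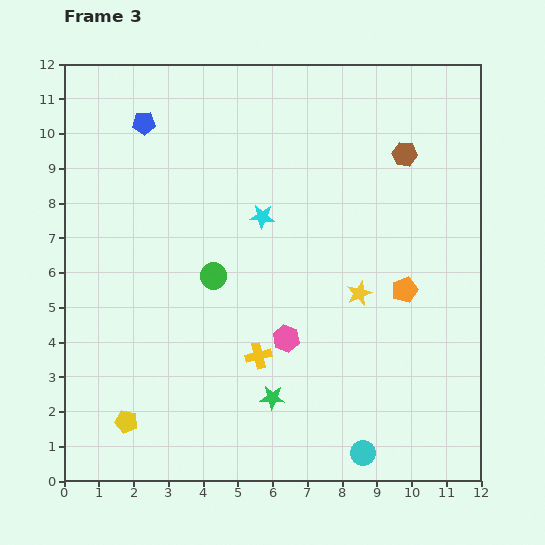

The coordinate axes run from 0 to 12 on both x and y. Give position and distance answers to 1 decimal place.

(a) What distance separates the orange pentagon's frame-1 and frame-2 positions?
3.9

The orange pentagon moved from (5.3, 5.5) to (7.6, 8.6), a distance of √(2.3² + 3.1²) ≈ 3.9.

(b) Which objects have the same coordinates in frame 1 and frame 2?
the cyan star, the cyan circle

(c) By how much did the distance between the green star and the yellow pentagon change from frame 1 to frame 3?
-0.3

Distance in frame 1: 4.6. Distance in frame 3: 4.3.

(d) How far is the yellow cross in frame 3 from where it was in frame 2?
1.1

The yellow cross moved from (4.6, 3.1) to (5.6, 3.6), a distance of √(1.0² + 0.5²) ≈ 1.1.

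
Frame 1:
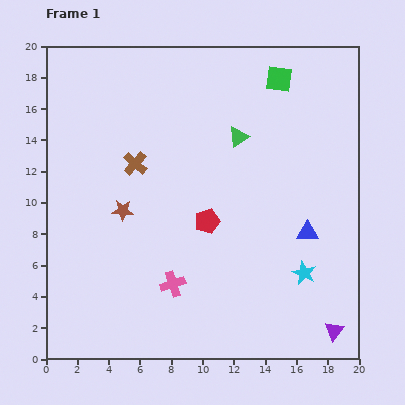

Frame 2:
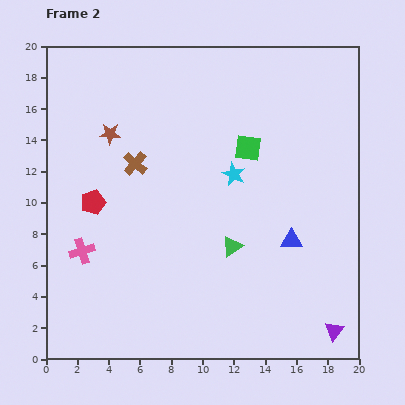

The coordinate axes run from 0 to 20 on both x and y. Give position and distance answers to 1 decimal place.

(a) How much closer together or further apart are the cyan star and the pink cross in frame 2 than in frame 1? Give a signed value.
+2.5

Distance in frame 1: 8.4. Distance in frame 2: 10.9.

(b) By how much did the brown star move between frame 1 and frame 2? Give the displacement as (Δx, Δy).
(-0.8, 4.9)

The brown star was at (4.9, 9.5) in frame 1 and (4.1, 14.4) in frame 2.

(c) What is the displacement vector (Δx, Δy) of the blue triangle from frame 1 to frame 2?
(-1.0, -0.5)

The blue triangle was at (16.7, 8.1) in frame 1 and (15.7, 7.6) in frame 2.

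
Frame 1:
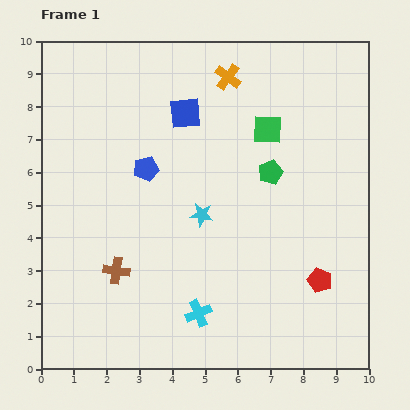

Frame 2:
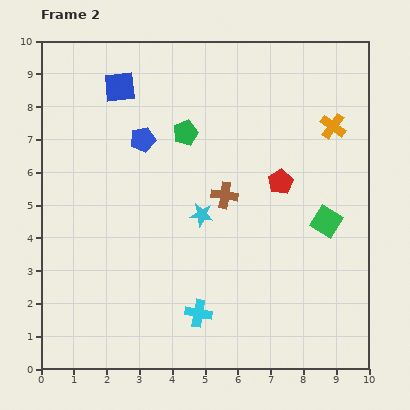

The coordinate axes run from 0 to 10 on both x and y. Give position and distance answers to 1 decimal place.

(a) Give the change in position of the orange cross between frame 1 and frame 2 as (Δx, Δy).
(3.2, -1.5)

The orange cross was at (5.7, 8.9) in frame 1 and (8.9, 7.4) in frame 2.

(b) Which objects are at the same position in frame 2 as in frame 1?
the cyan star, the cyan cross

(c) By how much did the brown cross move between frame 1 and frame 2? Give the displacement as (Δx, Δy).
(3.3, 2.3)

The brown cross was at (2.3, 3.0) in frame 1 and (5.6, 5.3) in frame 2.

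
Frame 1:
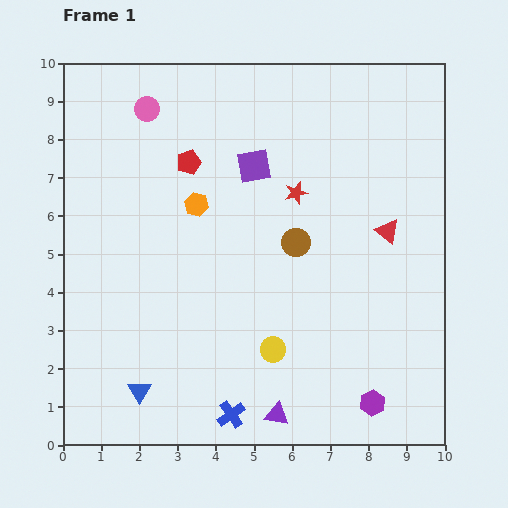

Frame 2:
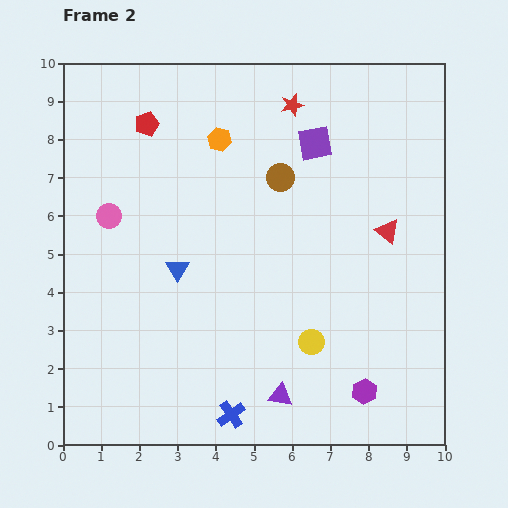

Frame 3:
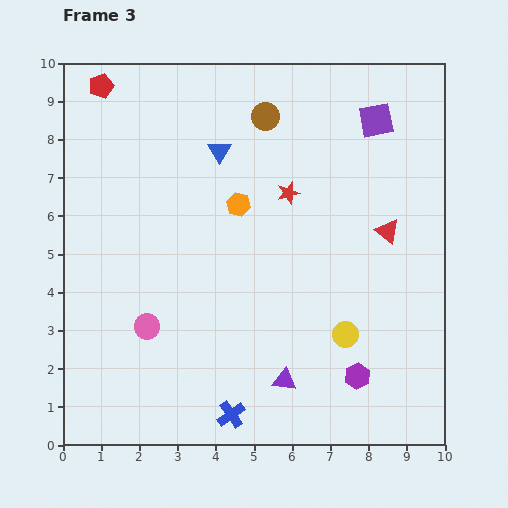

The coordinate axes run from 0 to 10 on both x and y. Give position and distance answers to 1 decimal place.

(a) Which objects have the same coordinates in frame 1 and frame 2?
the red triangle, the blue cross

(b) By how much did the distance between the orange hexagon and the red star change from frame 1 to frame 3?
-1.3

Distance in frame 1: 2.6. Distance in frame 3: 1.3.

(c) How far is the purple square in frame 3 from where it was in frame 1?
3.4

The purple square moved from (5.0, 7.3) to (8.2, 8.5), a distance of √(3.2² + 1.2²) ≈ 3.4.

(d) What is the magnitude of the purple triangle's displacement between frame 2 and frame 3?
0.4

The purple triangle moved from (5.7, 1.3) to (5.8, 1.7), a distance of √(0.1² + 0.4²) ≈ 0.4.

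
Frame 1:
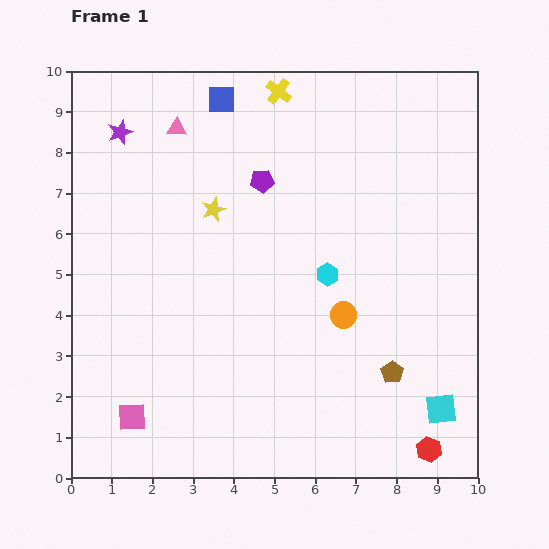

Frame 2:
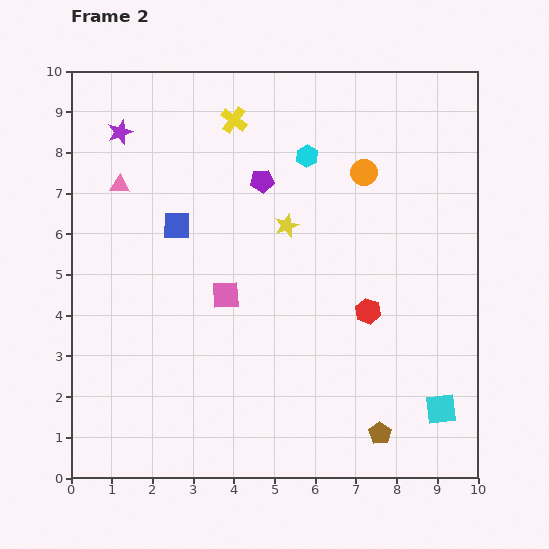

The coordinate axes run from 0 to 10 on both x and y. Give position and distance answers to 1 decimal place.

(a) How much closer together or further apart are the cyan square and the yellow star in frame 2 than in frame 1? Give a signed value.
-1.5

Distance in frame 1: 7.4. Distance in frame 2: 5.9.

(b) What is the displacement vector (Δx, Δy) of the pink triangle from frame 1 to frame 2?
(-1.4, -1.4)

The pink triangle was at (2.6, 8.6) in frame 1 and (1.2, 7.2) in frame 2.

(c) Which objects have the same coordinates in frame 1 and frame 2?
the purple pentagon, the cyan square, the purple star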